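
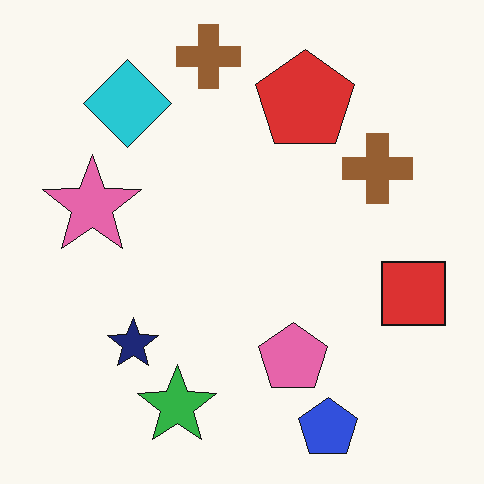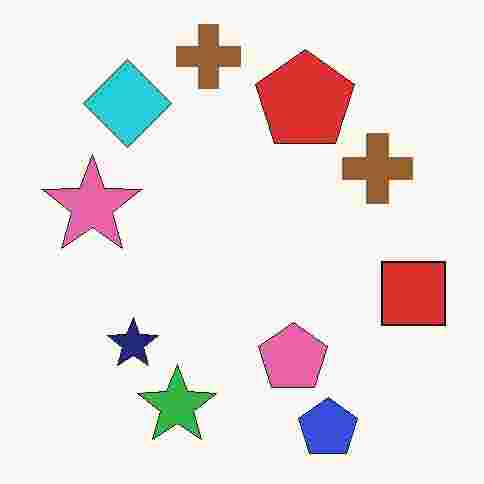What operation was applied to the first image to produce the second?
This is the original image degraded with heavy JPEG compression.

Blocky 8×8 compression artifacts appear around shape edges and the flat background shows ringing — characteristic JPEG degradation.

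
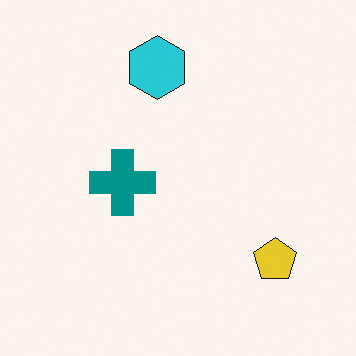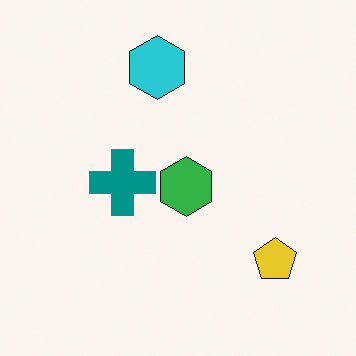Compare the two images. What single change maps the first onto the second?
Overlaid with an additional green hexagon.

A green hexagon appears in the second image that is absent from the first.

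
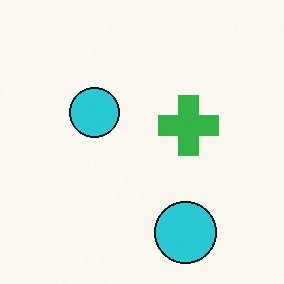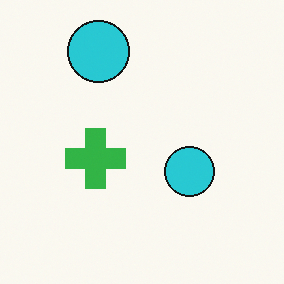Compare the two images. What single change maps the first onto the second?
This is the original image rotated 180°.

The green cross sits in the center of the first image and the center of the second — consistent with a whole-image 180° rotation.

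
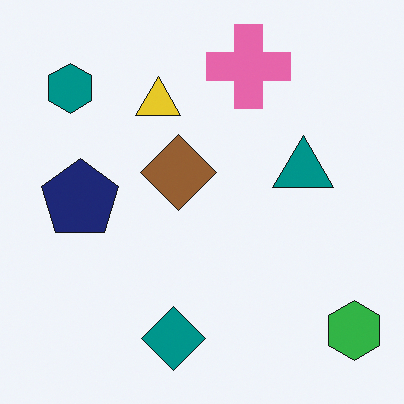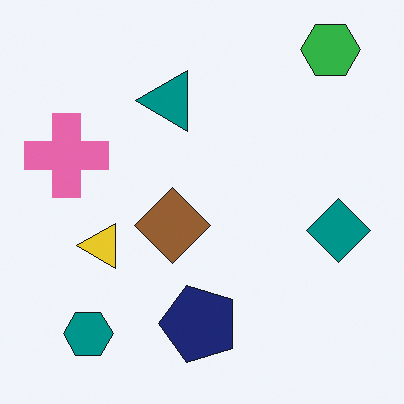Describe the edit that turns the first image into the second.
The second image is the first rotated 90° counter-clockwise.

The green hexagon sits in the bottom-right of the first image and the top-right of the second — consistent with a whole-image 90° counter-clockwise rotation.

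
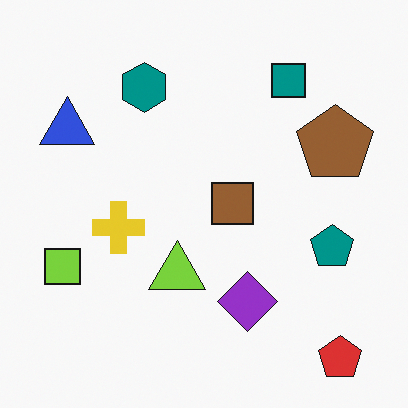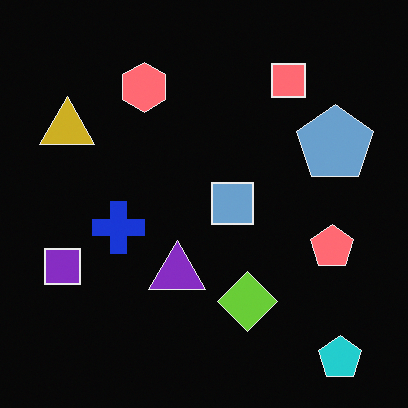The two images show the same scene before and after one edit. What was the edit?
The transformation is: color-inverted (negative).

The light background has become dark and every shape's color is its complement — a photographic negative.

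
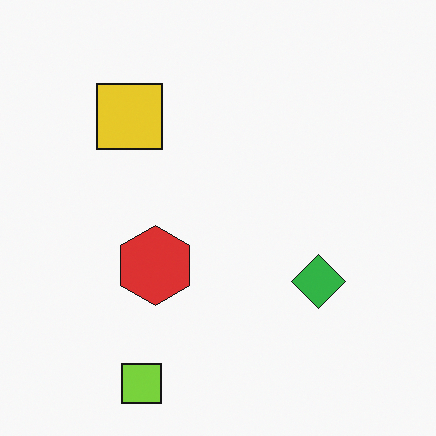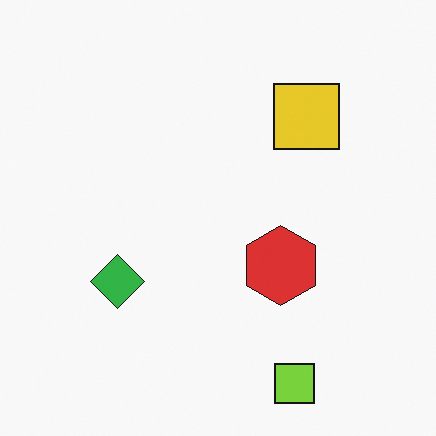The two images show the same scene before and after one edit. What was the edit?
The transformation is: flipped horizontally (left ↔ right).

The green diamond is in the right of the first image and the left of the second — shapes on opposite sides of the vertical midline have swapped in a mirror flip.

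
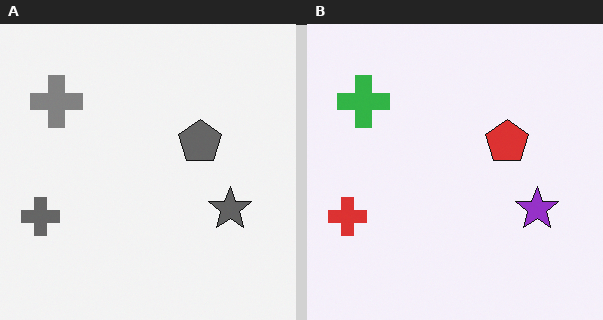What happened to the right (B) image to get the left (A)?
The left (A) image is the right (B) converted to grayscale.

All color is removed — every shape is now a shade of grey.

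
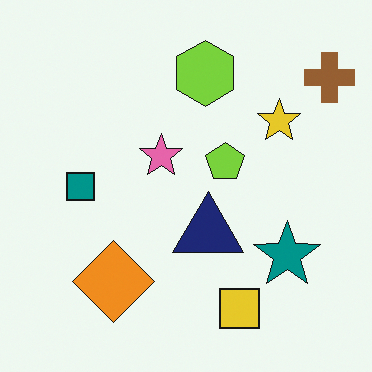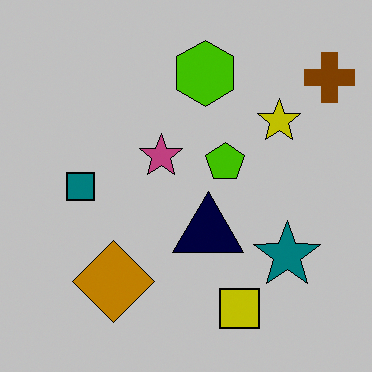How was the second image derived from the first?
The second image is the first aggressively posterized.

Each flat color has snapped to a coarser quantized level — most visibly, the near-white background has dropped to a flat grey.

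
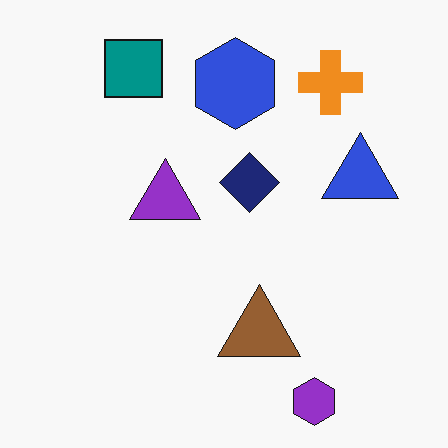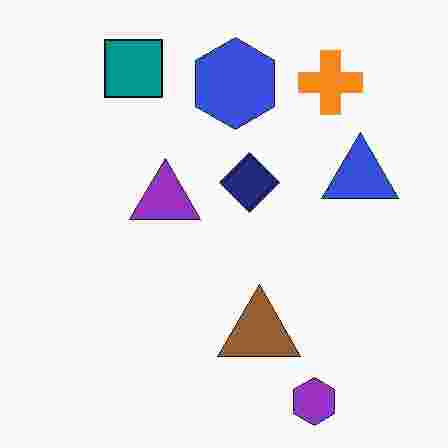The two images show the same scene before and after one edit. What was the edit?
This is the original image heavily JPEG-compressed with obvious blocking artifacts.

Blocky 8×8 compression artifacts appear around shape edges and the flat background shows ringing — characteristic JPEG degradation.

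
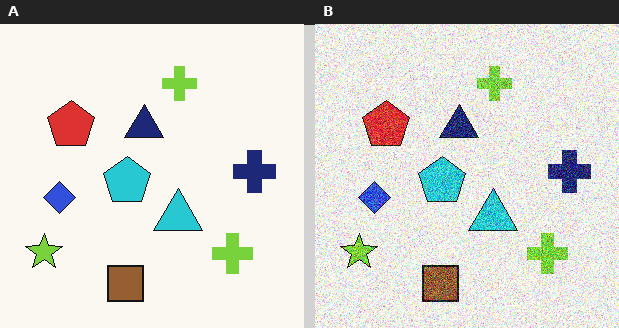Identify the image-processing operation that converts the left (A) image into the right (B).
The image was degraded with a thick layer of grain.

Random speckle covers the whole image, including the flat background.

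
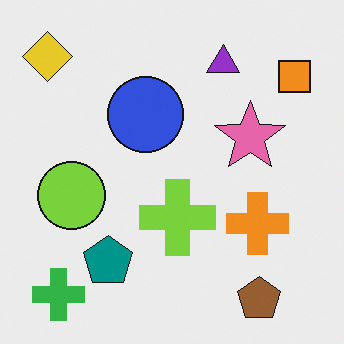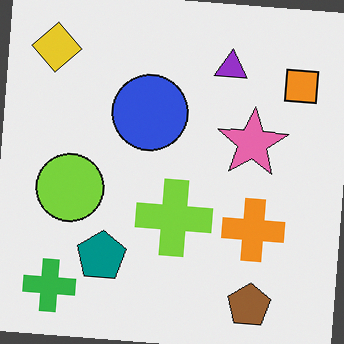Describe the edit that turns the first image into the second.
This is the original image rotated clockwise by a slight angle.

Every shape is tilted by the same angle and the image corners show triangular fill wedges — a whole-image rotation by a non-right angle.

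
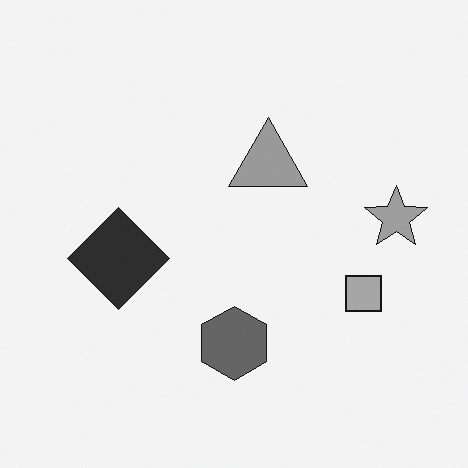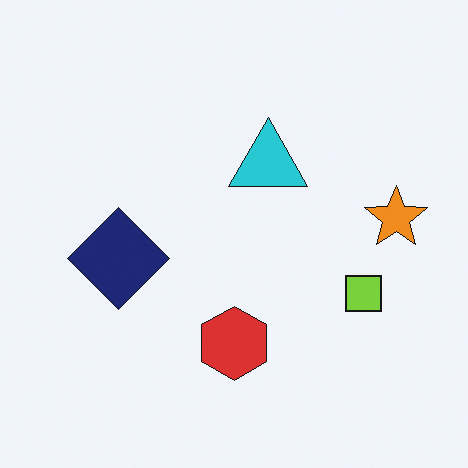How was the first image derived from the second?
The image was converted to grayscale.

All color is removed — every shape is now a shade of grey.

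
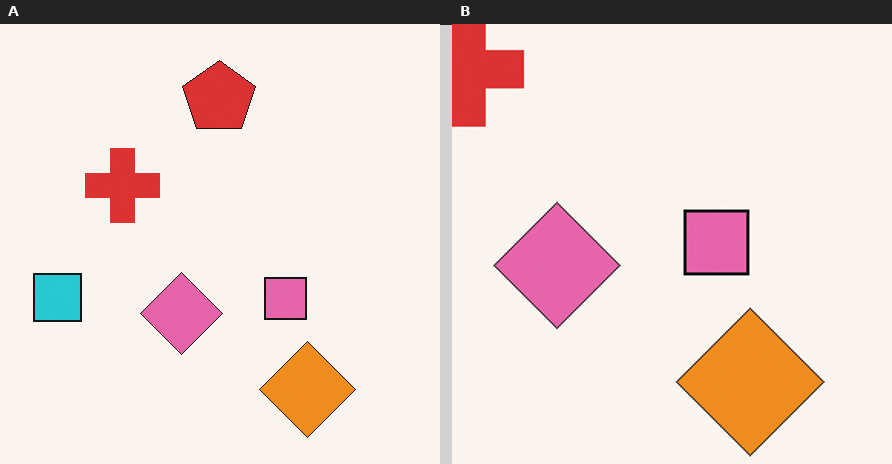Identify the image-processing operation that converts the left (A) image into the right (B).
It was cropped slightly and scaled back up.

The visible shapes are larger and the field of view is narrower; shapes near the original edges may be partly or wholly outside the frame — a crop-and-rescale.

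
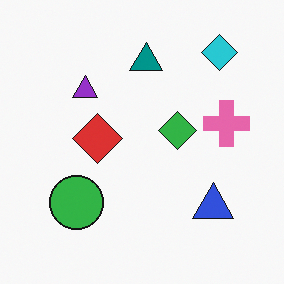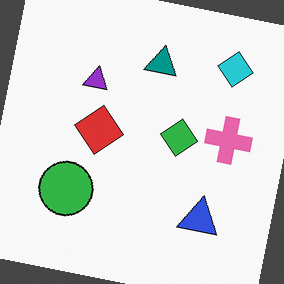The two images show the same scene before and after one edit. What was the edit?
The transformation is: rotated clockwise by a slight angle.

Every shape is tilted by the same angle and the image corners show triangular fill wedges — a whole-image rotation by a non-right angle.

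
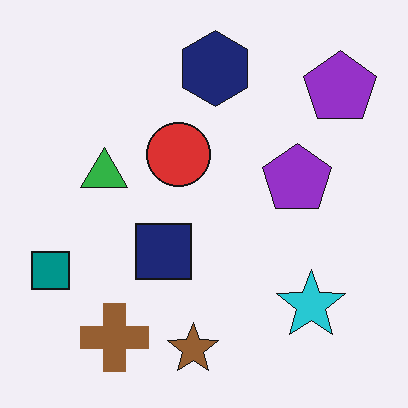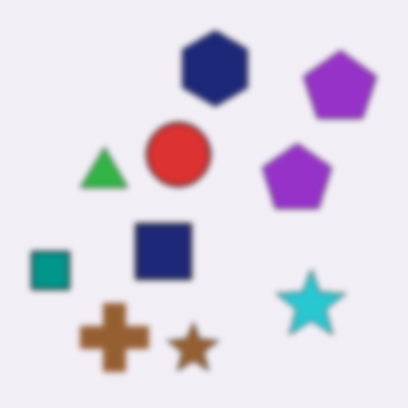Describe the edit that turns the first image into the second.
It was moderately blurred.

Shape edges and outlines are uniformly softened across the whole image.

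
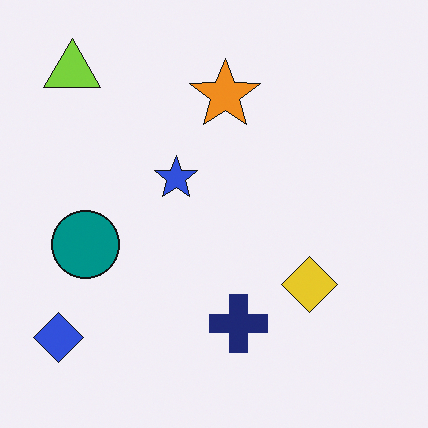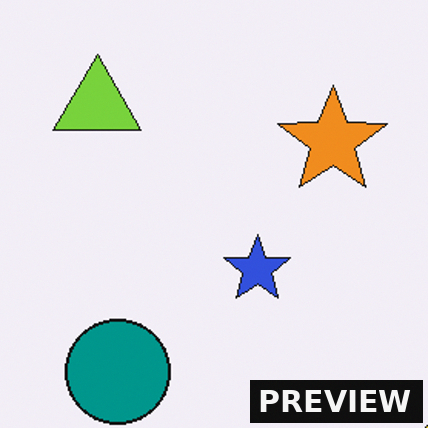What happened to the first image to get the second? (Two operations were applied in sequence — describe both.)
The transformation is: cropped to a modestly smaller region and rescaled, then watermarked with the text "PREVIEW" in the lower-right corner.

The visible shapes are larger and the field of view is narrower; shapes near the original edges may be partly or wholly outside the frame — a crop-and-rescale. A dark label reading "PREVIEW" appears in the lower-right corner.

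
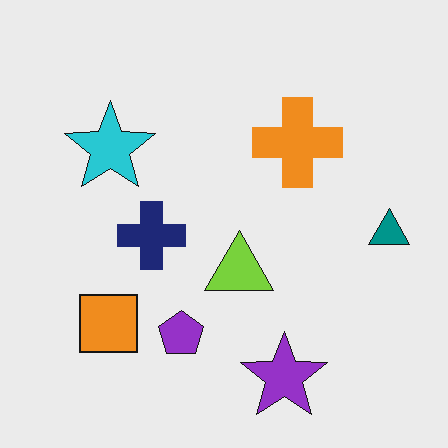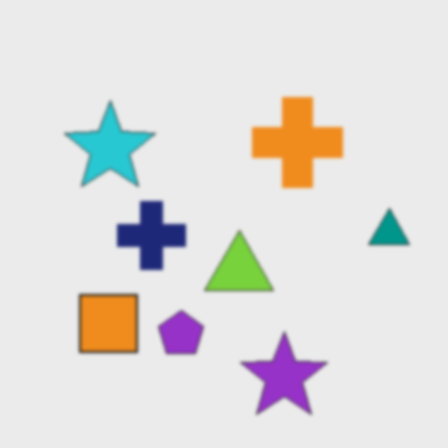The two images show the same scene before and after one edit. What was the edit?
Lightly blurred.

Shape edges and outlines are uniformly softened across the whole image.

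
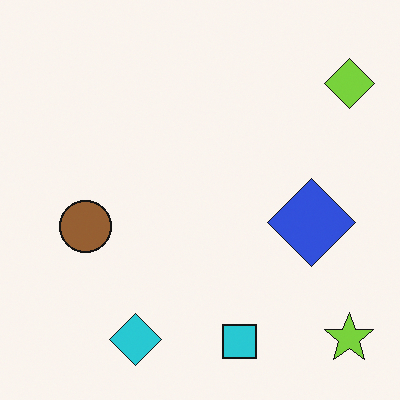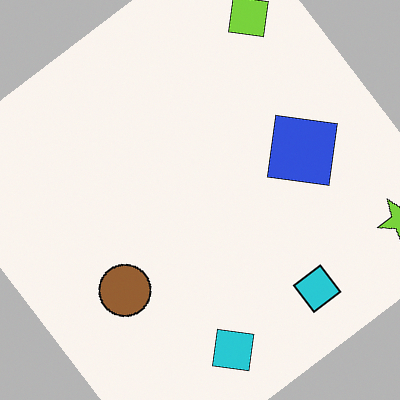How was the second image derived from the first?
The image was rotated counter-clockwise by a large amount — several tens of degrees.

Every shape is tilted by the same angle and the image corners show triangular fill wedges — a whole-image rotation by a non-right angle.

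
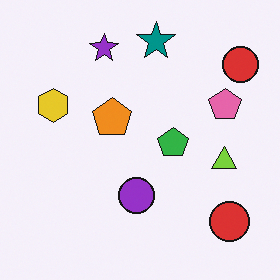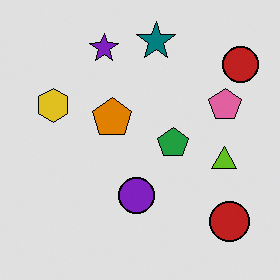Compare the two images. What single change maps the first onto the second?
The image was posterized to a reduced palette.

Each flat color has snapped to a coarser quantized level — most visibly, the near-white background has dropped to a flat grey.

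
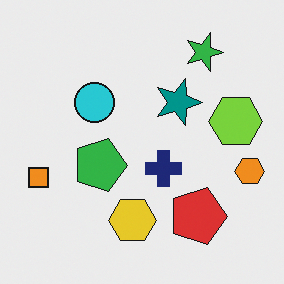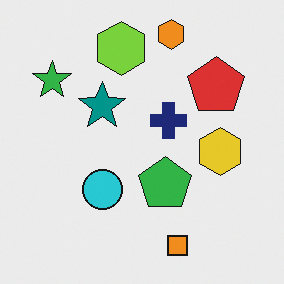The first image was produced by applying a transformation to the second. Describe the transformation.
This is the original image rotated 90° clockwise.

The orange hexagon sits in the top of the second image and the right of the first — consistent with a whole-image 90° clockwise rotation.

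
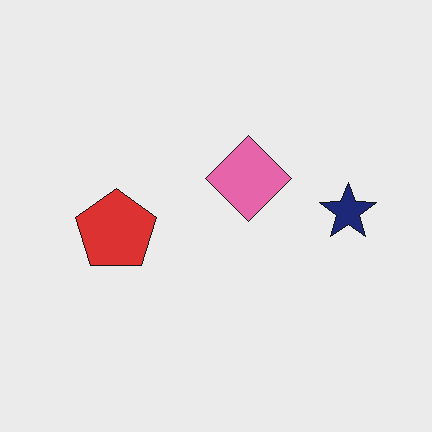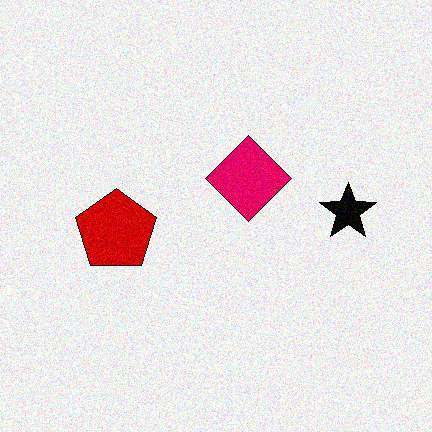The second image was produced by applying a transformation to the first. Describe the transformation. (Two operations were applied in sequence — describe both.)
The transformation is: boosted in contrast, then degraded with moderate additive noise.

Tones are pushed away from mid-grey across the whole image — a global contrast change. Random speckle covers the whole image, including the flat background.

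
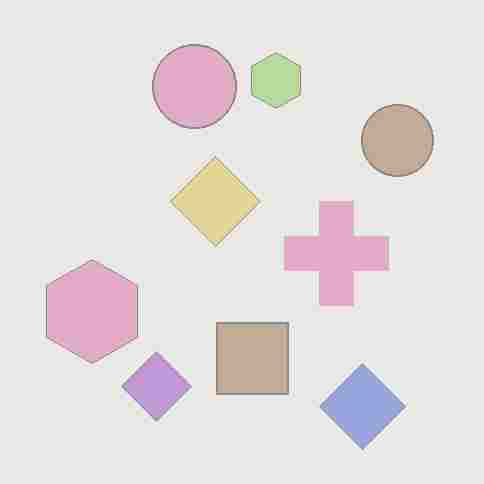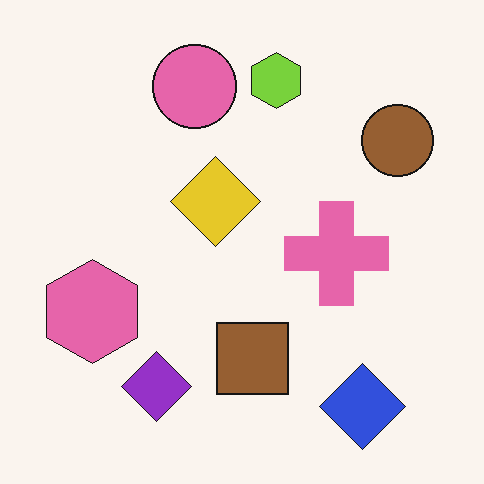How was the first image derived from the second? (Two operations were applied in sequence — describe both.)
It was washed out (contrast reduced), then degraded with heavy JPEG compression.

Tones are pushed toward mid-grey across the whole image — a global contrast change. Blocky 8×8 compression artifacts appear around shape edges and the flat background shows ringing — characteristic JPEG degradation.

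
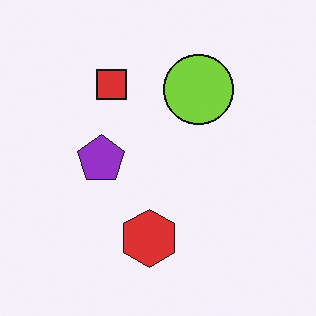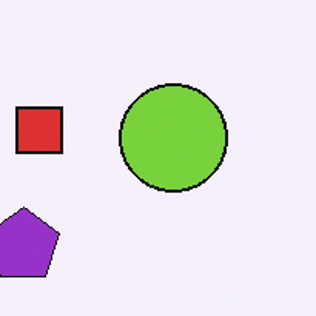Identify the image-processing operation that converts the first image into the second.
It was cropped slightly and scaled back up.

The visible shapes are larger and the field of view is narrower; shapes near the original edges may be partly or wholly outside the frame — a crop-and-rescale.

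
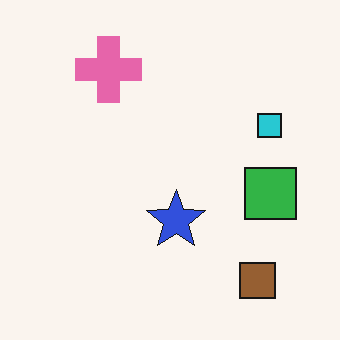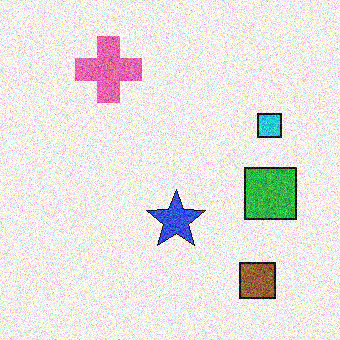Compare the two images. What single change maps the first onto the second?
Degraded with heavy additive noise.

Random speckle covers the whole image, including the flat background.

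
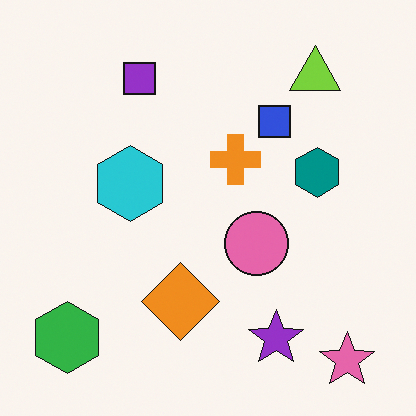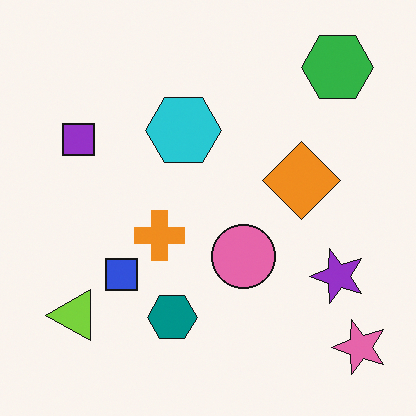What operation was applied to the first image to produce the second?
The image was transposed (reflected across the top-left ↔ bottom-right diagonal).

Shapes have swapped their row and column positions — what was in the top-right is now in the bottom-left — a diagonal reflection.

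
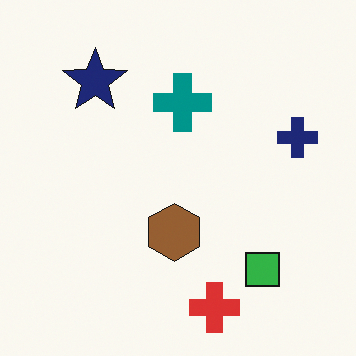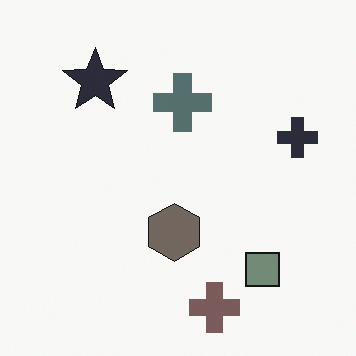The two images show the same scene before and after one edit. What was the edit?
It was made much more muted (saturation change).

All colors are more muted and greyish — a global saturation change.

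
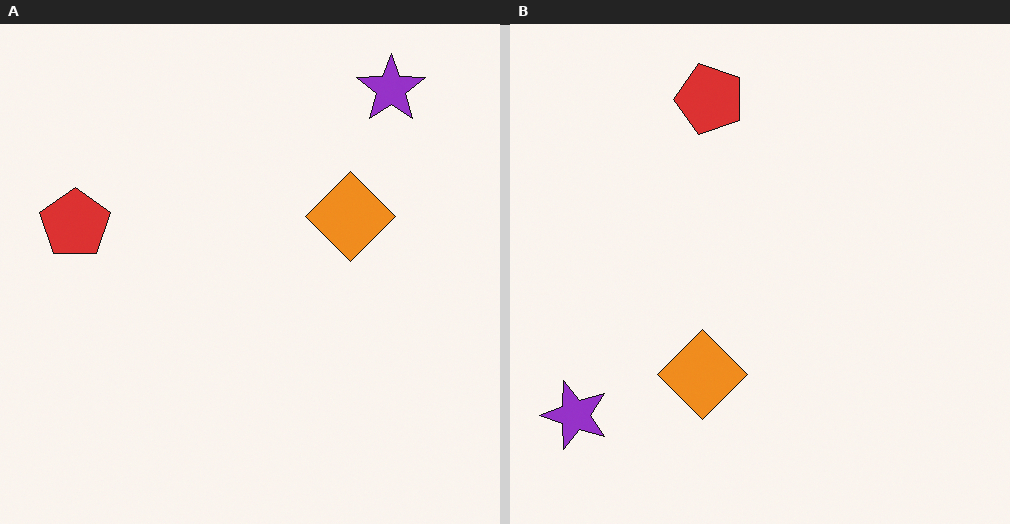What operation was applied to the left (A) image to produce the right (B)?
The image was transposed (reflected across the top-left ↔ bottom-right diagonal).

Shapes have swapped their row and column positions — what was in the top-right is now in the bottom-left — a diagonal reflection.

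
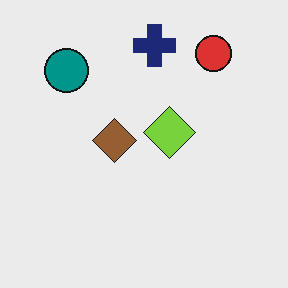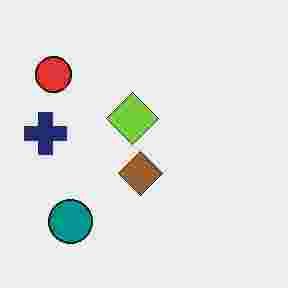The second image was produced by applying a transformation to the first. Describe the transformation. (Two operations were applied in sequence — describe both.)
The second image is the first rotated 90° counter-clockwise, then degraded with heavy JPEG compression.

The red circle sits in the top-right of the first image and the top-left of the second — consistent with a whole-image 90° counter-clockwise rotation. Blocky 8×8 compression artifacts appear around shape edges and the flat background shows ringing — characteristic JPEG degradation.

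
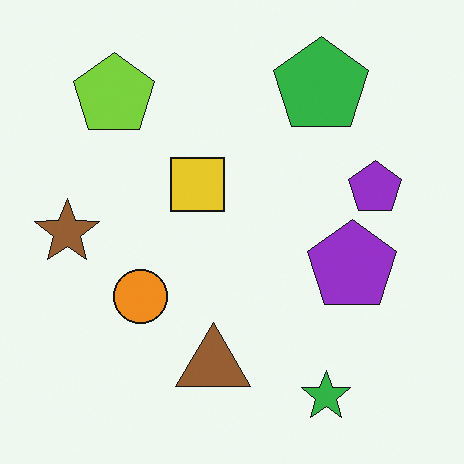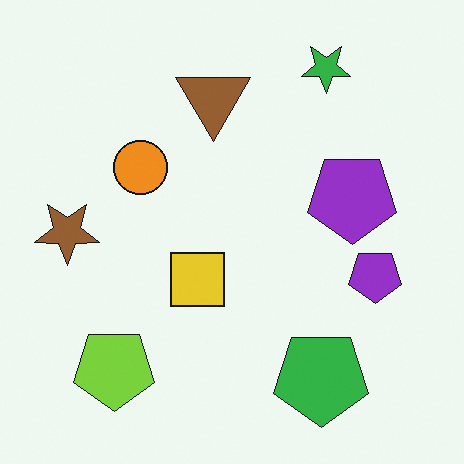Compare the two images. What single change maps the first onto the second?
The transformation is: flipped vertically (top ↔ bottom).

The green star is in the bottom-right of the first image and the top-right of the second — shapes on opposite sides of the horizontal midline have swapped in a mirror flip.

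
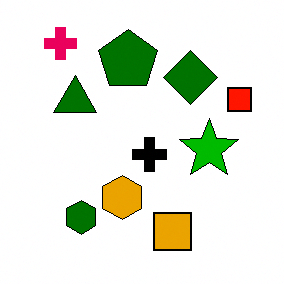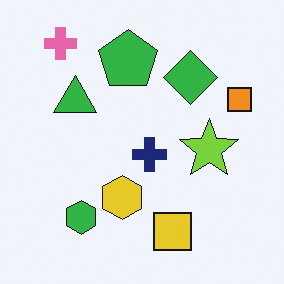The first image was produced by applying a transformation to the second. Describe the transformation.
Boosted in contrast.

Tones are pushed away from mid-grey across the whole image — a global contrast change.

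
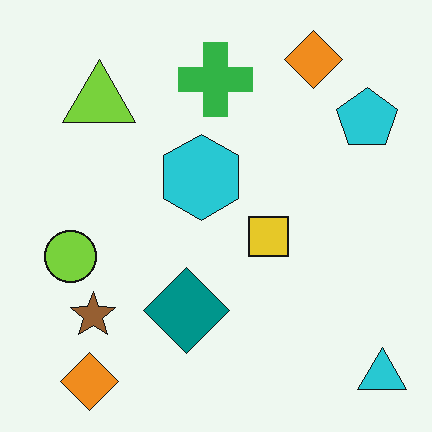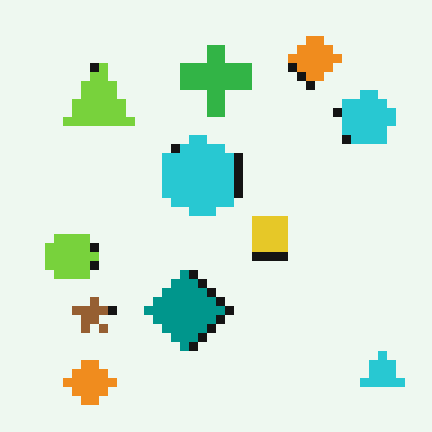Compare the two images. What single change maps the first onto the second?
Heavily pixelated into large blocks.

Shapes are reduced to large square blocks; fine edges and outlines are lost — a downscale-then-upscale (mosaic) effect.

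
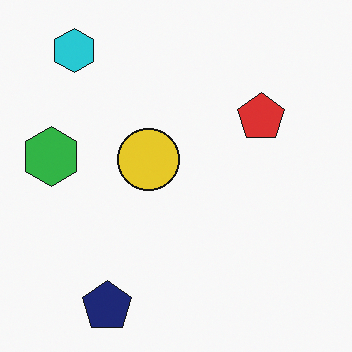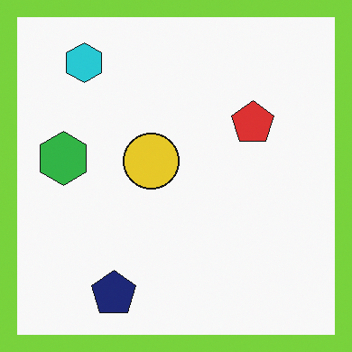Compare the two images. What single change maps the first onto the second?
The image was framed with a lime border.

A solid lime frame runs around the edge of the second image, with the content slightly shrunk inside it.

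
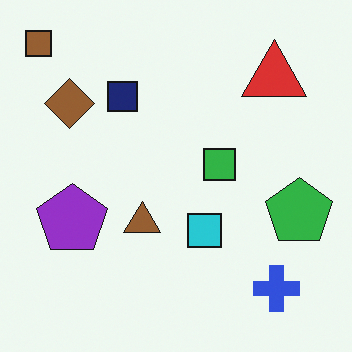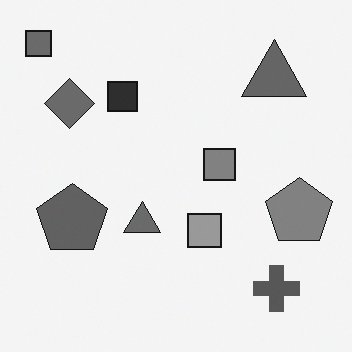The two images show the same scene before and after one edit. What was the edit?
Converted to grayscale.

All color is removed — every shape is now a shade of grey.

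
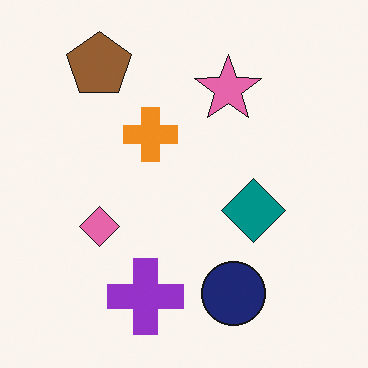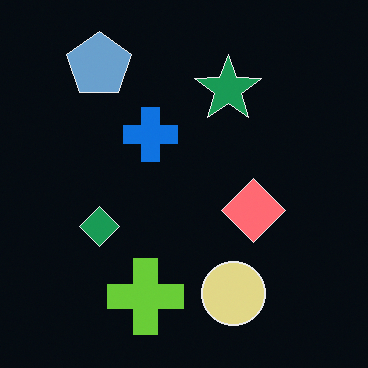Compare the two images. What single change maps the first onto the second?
This is the original image color-inverted (negative).

The light background has become dark and every shape's color is its complement — a photographic negative.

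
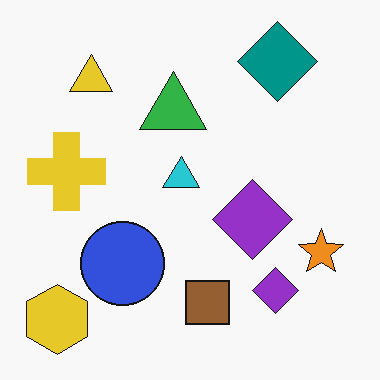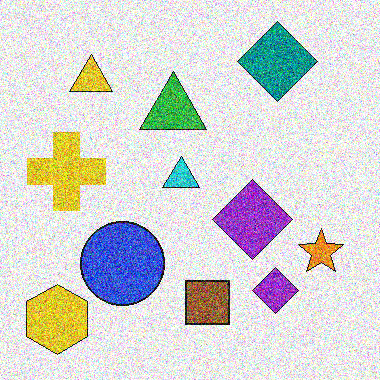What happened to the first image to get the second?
It was degraded with a thick layer of grain.

Random speckle covers the whole image, including the flat background.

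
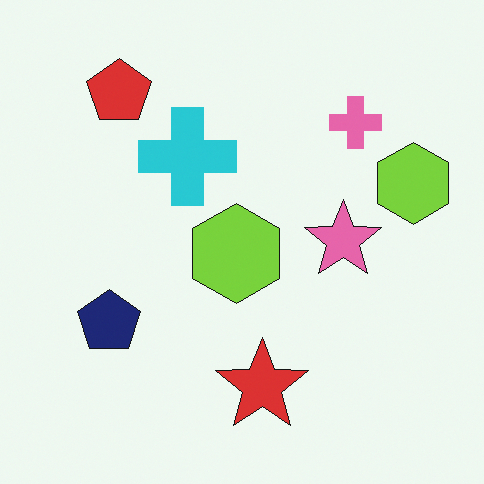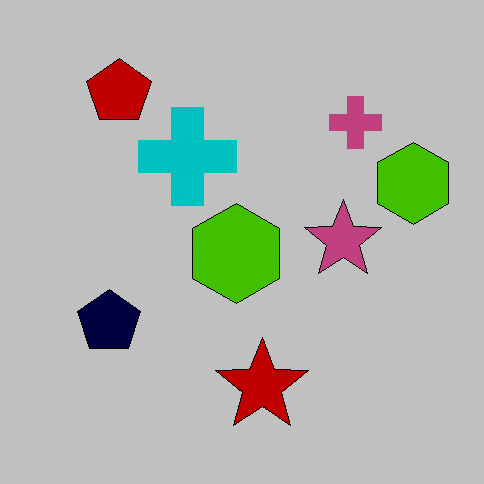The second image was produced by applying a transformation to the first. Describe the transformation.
This is the original image aggressively posterized.

Each flat color has snapped to a coarser quantized level — most visibly, the near-white background has dropped to a flat grey.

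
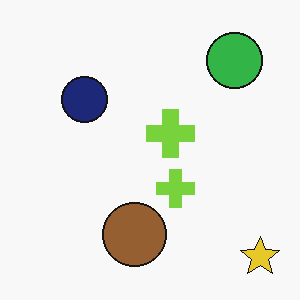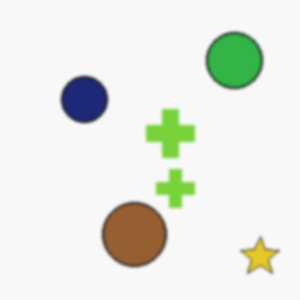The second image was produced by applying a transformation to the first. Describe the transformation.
The second image is the first given a subtle gaussian blur.

Shape edges and outlines are uniformly softened across the whole image.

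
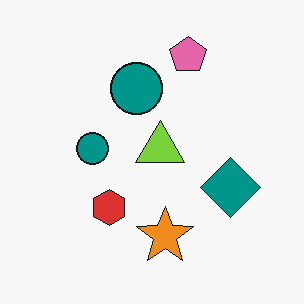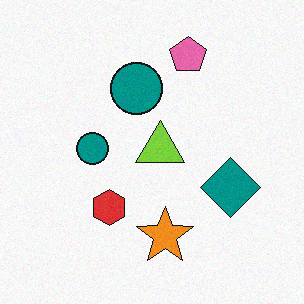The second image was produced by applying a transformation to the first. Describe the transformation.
The image was degraded with a light layer of grain.

Random speckle covers the whole image, including the flat background.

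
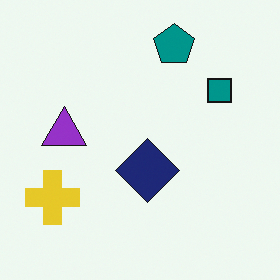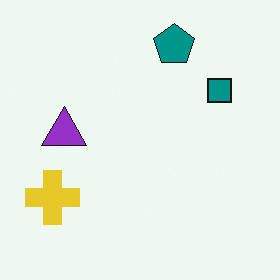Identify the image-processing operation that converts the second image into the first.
The transformation is: overlaid with an additional navy diamond.

A navy diamond appears in the first image that is absent from the second.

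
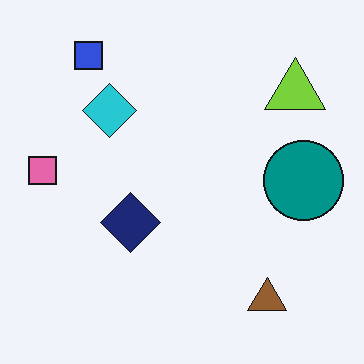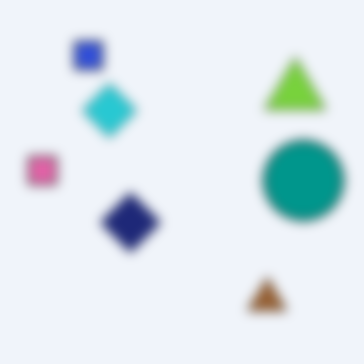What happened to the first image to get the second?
This is the original image heavily blurred.

Shape edges and outlines are uniformly softened across the whole image.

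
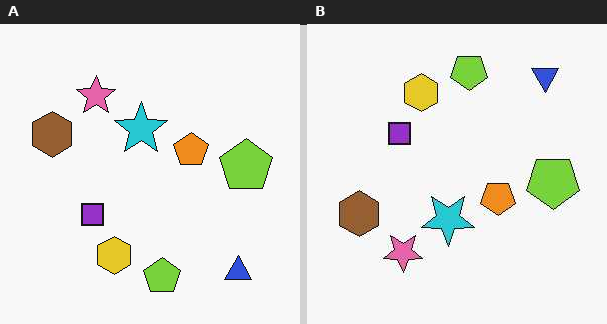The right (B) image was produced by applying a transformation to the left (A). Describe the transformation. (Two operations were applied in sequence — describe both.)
The right (B) image is the left (A) flipped vertically (top ↔ bottom), then JPEG-compressed with visible artifacts.

The blue triangle is in the bottom-right of the left (A) image and the top-right of the right (B) — shapes on opposite sides of the horizontal midline have swapped in a mirror flip. Blocky 8×8 compression artifacts appear around shape edges and the flat background shows ringing — characteristic JPEG degradation.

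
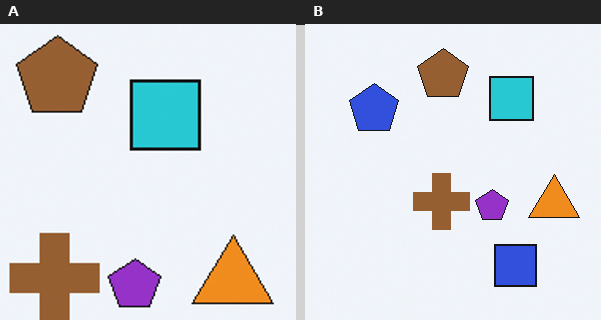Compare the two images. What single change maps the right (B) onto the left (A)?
This is the original image cropped slightly and scaled back up.

The visible shapes are larger and the field of view is narrower; shapes near the original edges may be partly or wholly outside the frame — a crop-and-rescale.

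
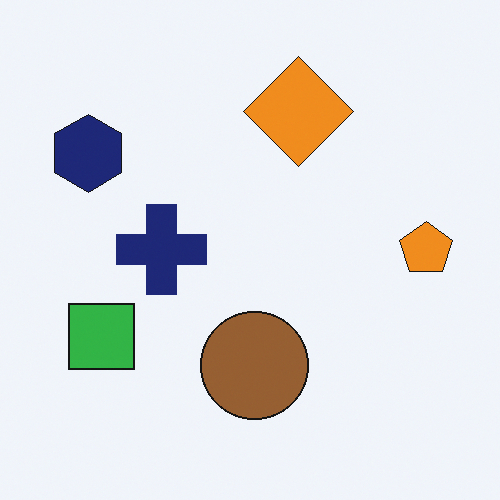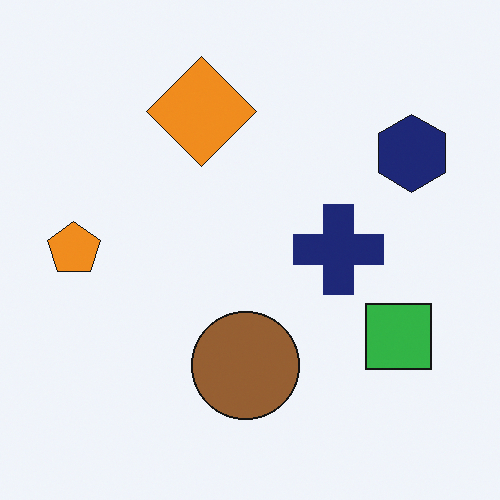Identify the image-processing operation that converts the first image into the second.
This is the original image flipped horizontally (left ↔ right).

The orange pentagon is in the right of the first image and the left of the second — shapes on opposite sides of the vertical midline have swapped in a mirror flip.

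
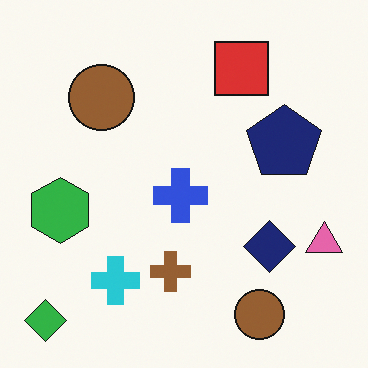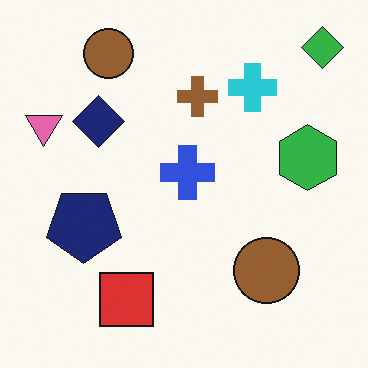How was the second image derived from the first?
Rotated 180°.

The green diamond sits in the bottom-left of the first image and the top-right of the second — consistent with a whole-image 180° rotation.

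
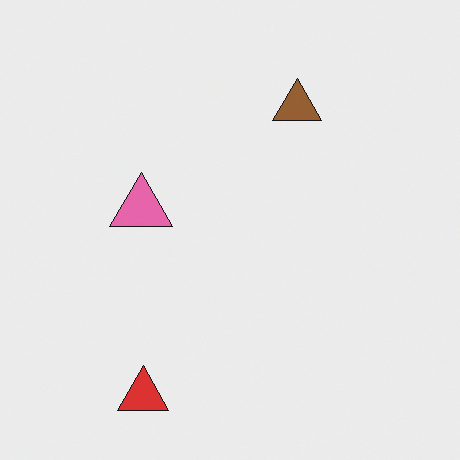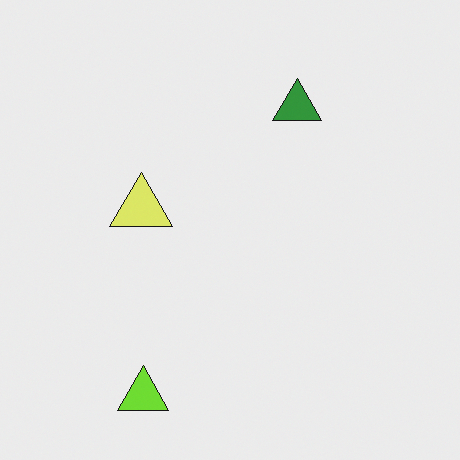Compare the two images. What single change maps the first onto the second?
This is the original image hue-shifted by a moderate amount.

Every shape's color has rotated by the same amount around the hue wheel — a uniform hue shift.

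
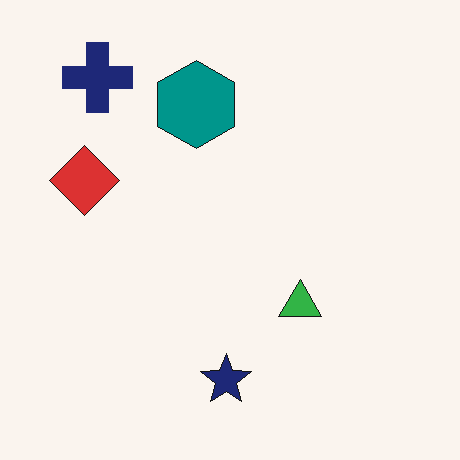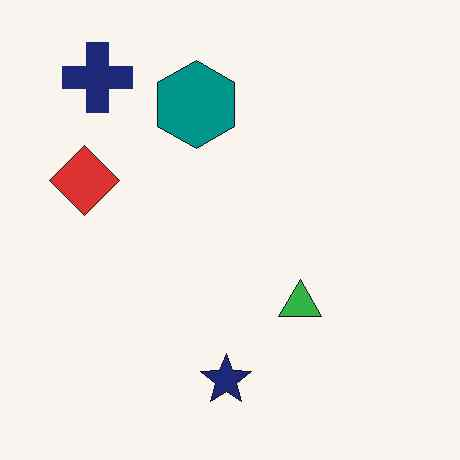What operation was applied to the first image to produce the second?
It was given moderate JPEG compression.

Blocky 8×8 compression artifacts appear around shape edges and the flat background shows ringing — characteristic JPEG degradation.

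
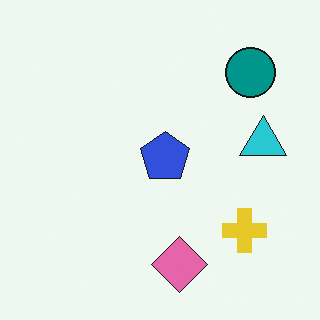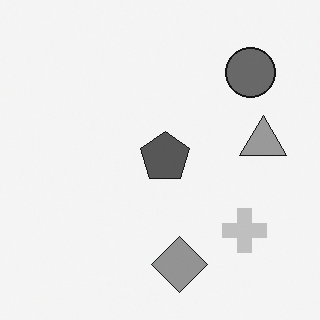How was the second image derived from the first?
Converted to grayscale.

All color is removed — every shape is now a shade of grey.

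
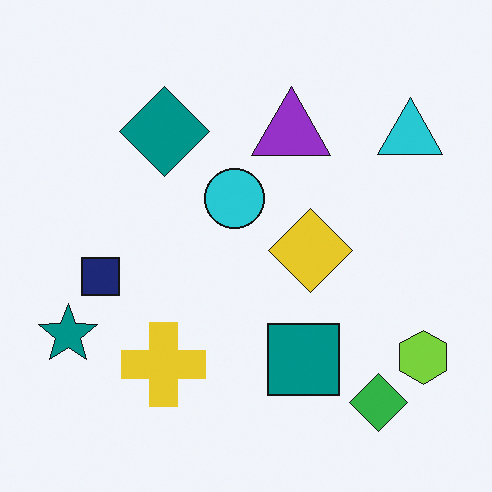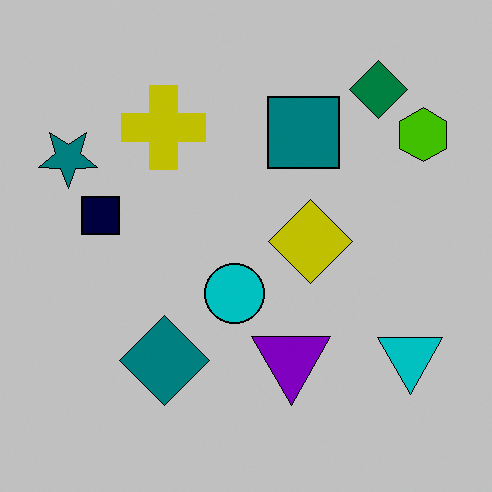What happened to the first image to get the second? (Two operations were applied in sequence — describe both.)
The transformation is: aggressively posterized, then flipped vertically (top ↔ bottom).

Each flat color has snapped to a coarser quantized level — most visibly, the near-white background has dropped to a flat grey. The green diamond is in the bottom-right of the first image and the top-right of the second — shapes on opposite sides of the horizontal midline have swapped in a mirror flip.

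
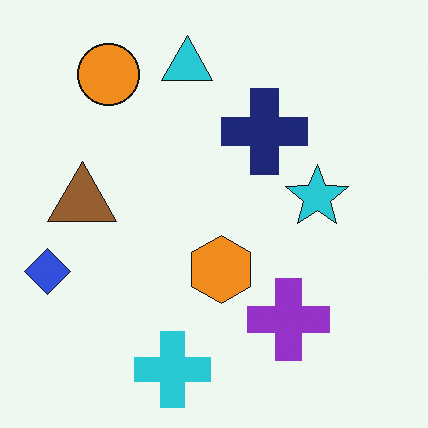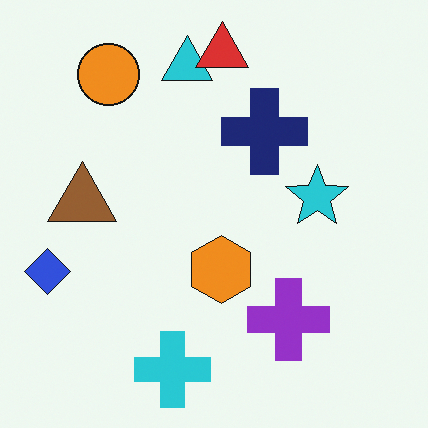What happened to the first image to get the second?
The transformation is: overlaid with an additional red triangle.

A red triangle appears in the second image that is absent from the first.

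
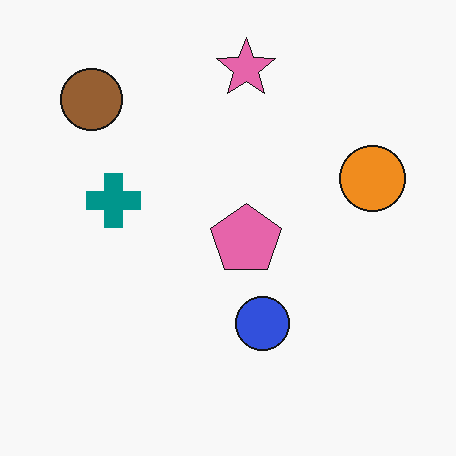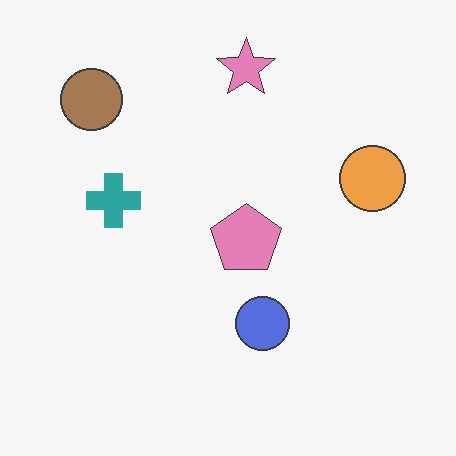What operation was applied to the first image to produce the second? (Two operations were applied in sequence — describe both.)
It was given slightly reduced contrast, then JPEG-compressed with visible artifacts.

Tones are pushed toward mid-grey across the whole image — a global contrast change. Blocky 8×8 compression artifacts appear around shape edges and the flat background shows ringing — characteristic JPEG degradation.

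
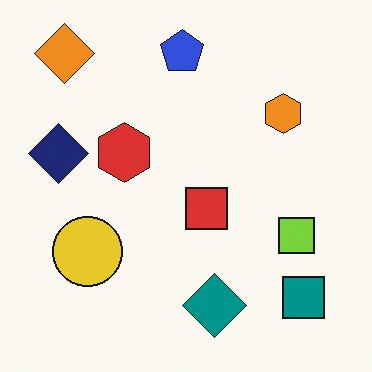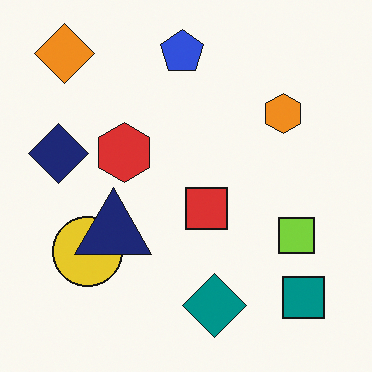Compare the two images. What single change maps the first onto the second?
This is the original image overlaid with an additional navy triangle.

A navy triangle appears in the second image that is absent from the first.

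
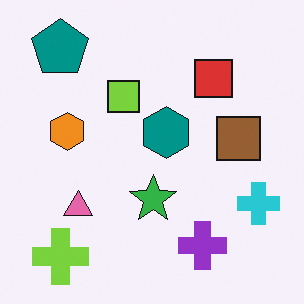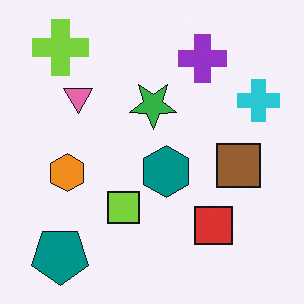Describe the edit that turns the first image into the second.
This is the original image flipped vertically (top ↔ bottom).

The teal pentagon is in the top-left of the first image and the bottom-left of the second — shapes on opposite sides of the horizontal midline have swapped in a mirror flip.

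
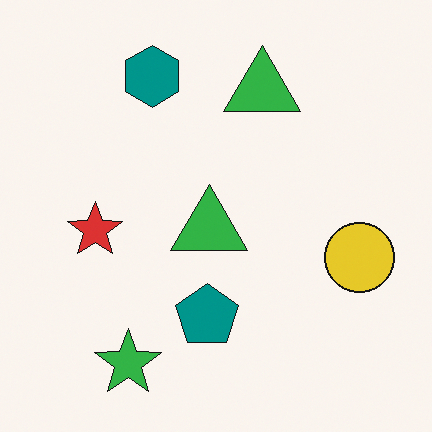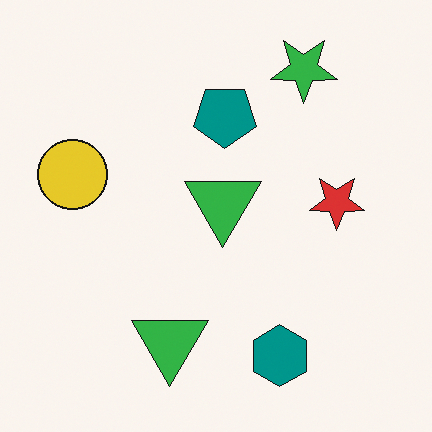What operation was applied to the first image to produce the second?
It was rotated 180°.

The green star sits in the bottom-left of the first image and the top-right of the second — consistent with a whole-image 180° rotation.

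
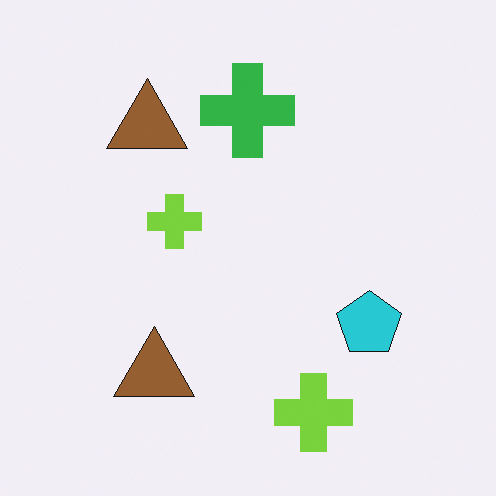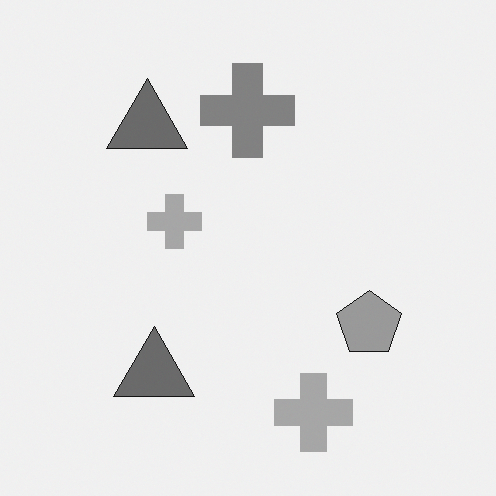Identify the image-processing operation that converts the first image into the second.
Converted to grayscale.

All color is removed — every shape is now a shade of grey.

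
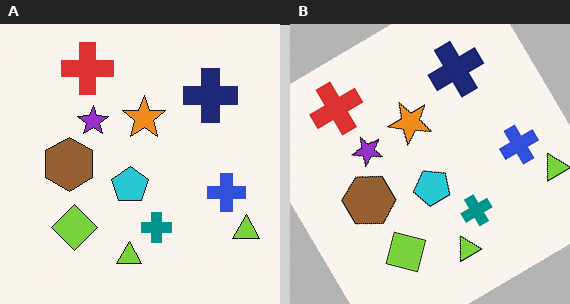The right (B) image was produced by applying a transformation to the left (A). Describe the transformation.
This is the original image rotated counter-clockwise by a large amount — several tens of degrees.

Every shape is tilted by the same angle and the image corners show triangular fill wedges — a whole-image rotation by a non-right angle.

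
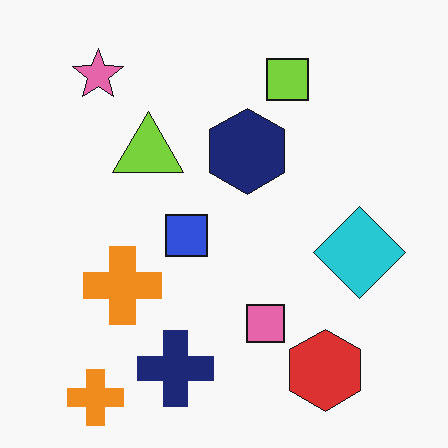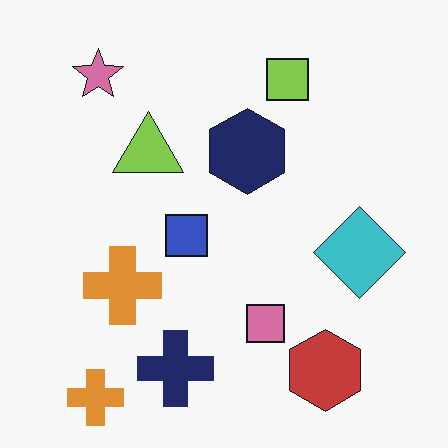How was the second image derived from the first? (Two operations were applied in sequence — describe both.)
It was slightly desaturated, then given moderate JPEG compression.

All colors are more muted and greyish — a global saturation change. Blocky 8×8 compression artifacts appear around shape edges and the flat background shows ringing — characteristic JPEG degradation.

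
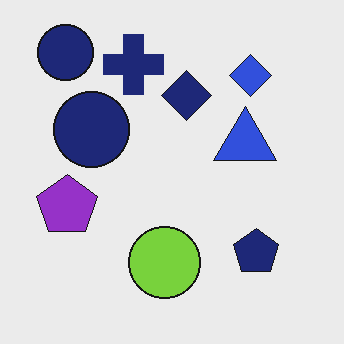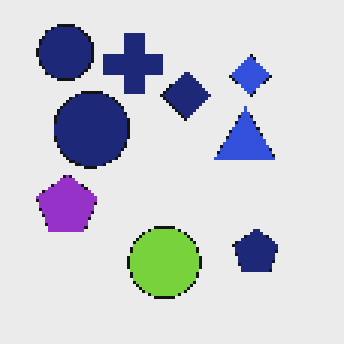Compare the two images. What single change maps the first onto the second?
Mildly pixelated.

Shapes are reduced to large square blocks; fine edges and outlines are lost — a downscale-then-upscale (mosaic) effect.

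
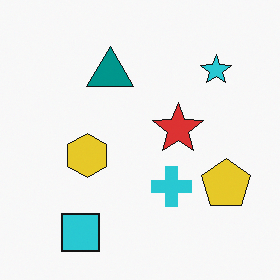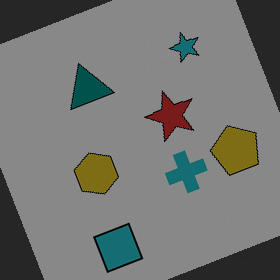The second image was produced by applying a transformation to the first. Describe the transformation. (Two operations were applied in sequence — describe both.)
Rotated counter-clockwise by a clearly visible amount, then darkened a lot.

Every shape is tilted by the same angle and the image corners show triangular fill wedges — a whole-image rotation by a non-right angle. Every pixel — background and shapes alike — is uniformly darkened.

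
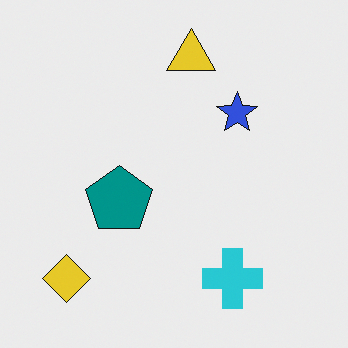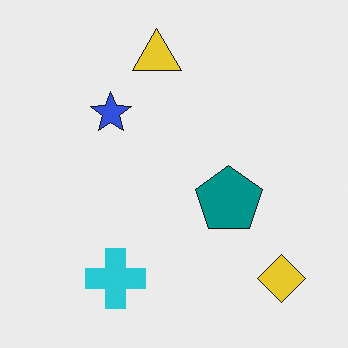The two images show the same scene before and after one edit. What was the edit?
The image was flipped horizontally (left ↔ right).

The yellow diamond is in the bottom-left of the first image and the bottom-right of the second — shapes on opposite sides of the vertical midline have swapped in a mirror flip.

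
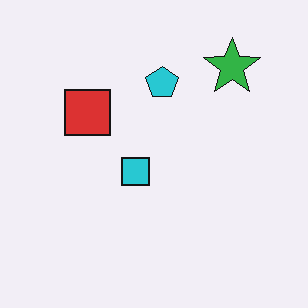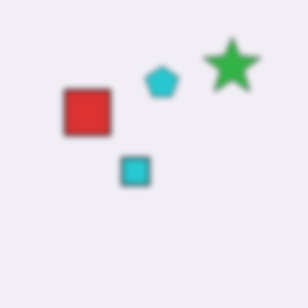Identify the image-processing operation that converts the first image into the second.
This is the original image moderately blurred.

Shape edges and outlines are uniformly softened across the whole image.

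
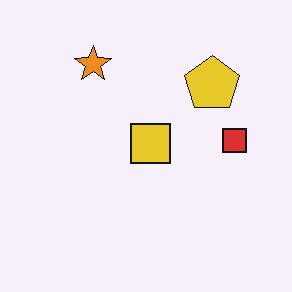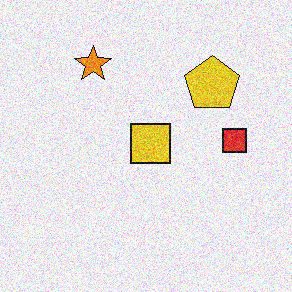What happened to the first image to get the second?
This is the original image degraded with moderate additive noise.

Random speckle covers the whole image, including the flat background.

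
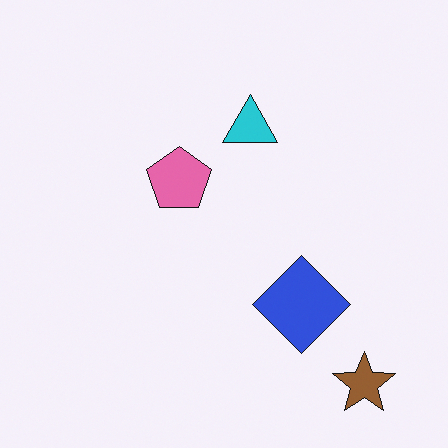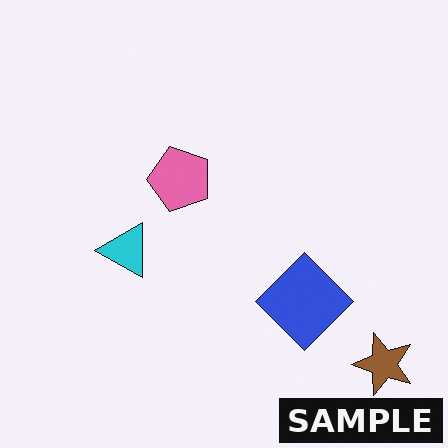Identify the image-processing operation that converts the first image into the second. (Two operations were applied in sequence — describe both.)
The image was transposed (reflected across the top-left ↔ bottom-right diagonal), then watermarked with the text "SAMPLE" in the lower-right corner.

Shapes have swapped their row and column positions — what was in the top-right is now in the bottom-left — a diagonal reflection. A dark label reading "SAMPLE" appears in the lower-right corner.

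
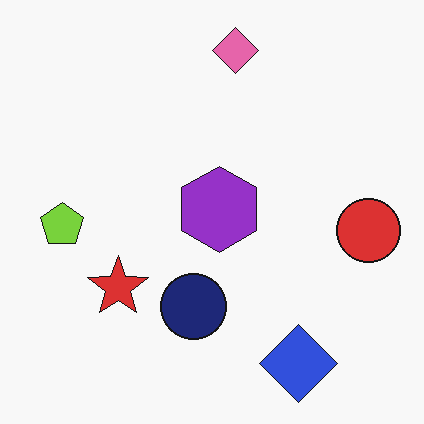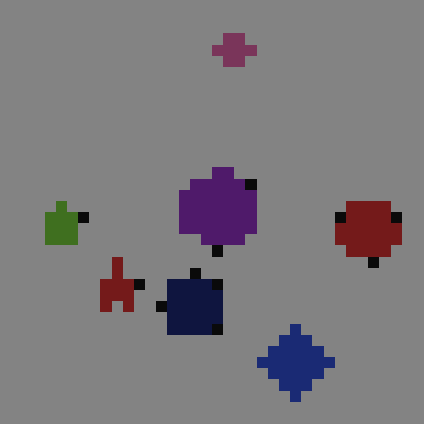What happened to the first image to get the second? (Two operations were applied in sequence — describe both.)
The image was noticeably darkened, then coarsely pixelated.

Every pixel — background and shapes alike — is uniformly darkened. Shapes are reduced to large square blocks; fine edges and outlines are lost — a downscale-then-upscale (mosaic) effect.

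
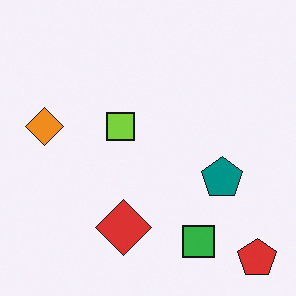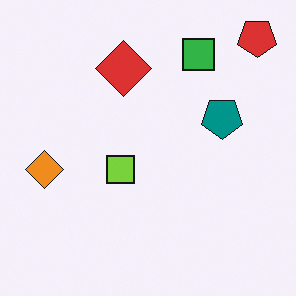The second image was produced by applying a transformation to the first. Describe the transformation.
The transformation is: flipped vertically (top ↔ bottom).

The red pentagon is in the bottom-right of the first image and the top-right of the second — shapes on opposite sides of the horizontal midline have swapped in a mirror flip.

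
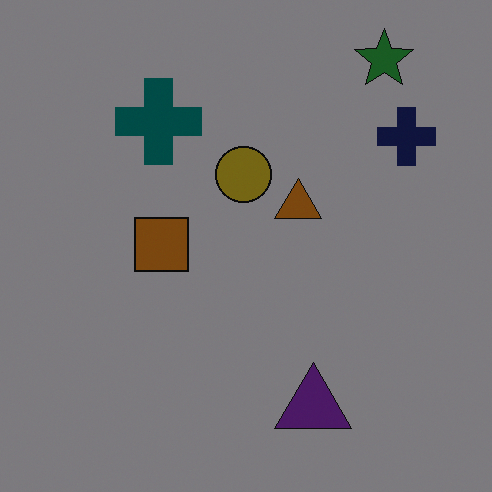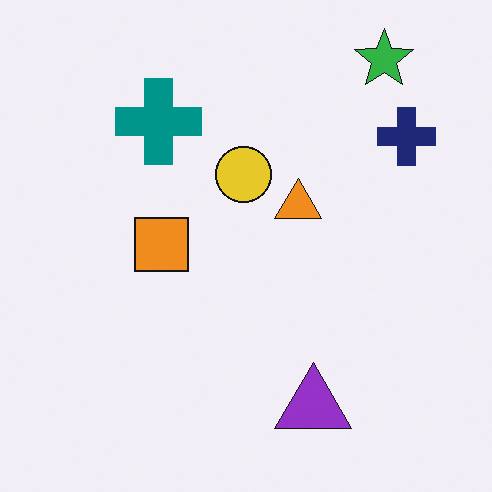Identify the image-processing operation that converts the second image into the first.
The transformation is: noticeably darkened.

Every pixel — background and shapes alike — is uniformly darkened.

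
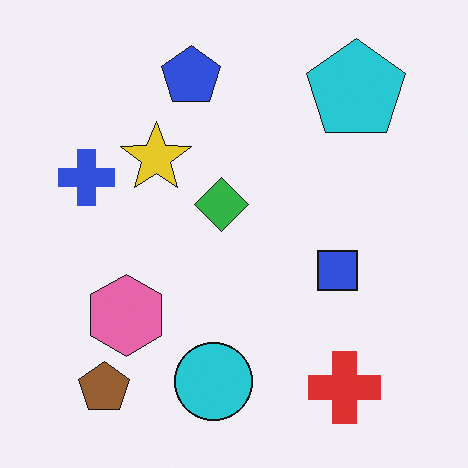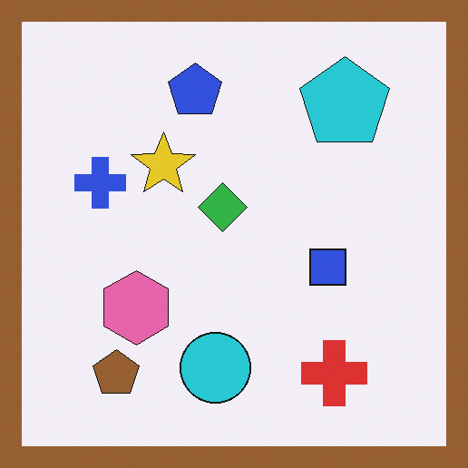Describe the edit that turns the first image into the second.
The second image is the first framed with a brown border.

A solid brown frame runs around the edge of the second image, with the content slightly shrunk inside it.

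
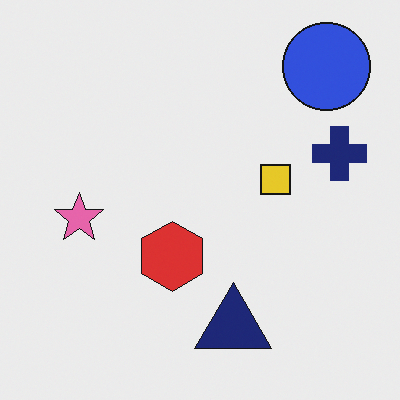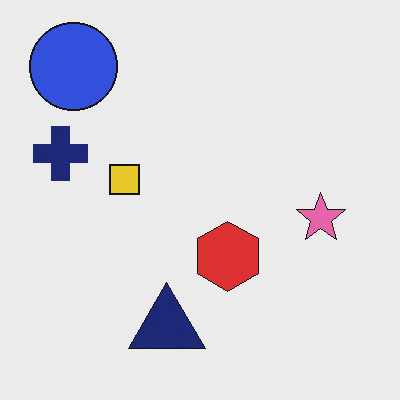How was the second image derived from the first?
This is the original image flipped horizontally (left ↔ right).

The navy cross is in the right of the first image and the left of the second — shapes on opposite sides of the vertical midline have swapped in a mirror flip.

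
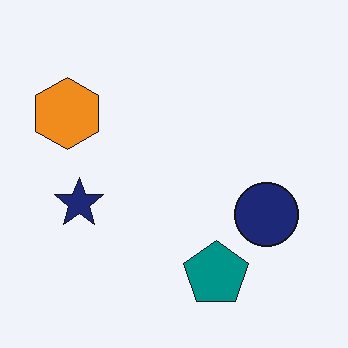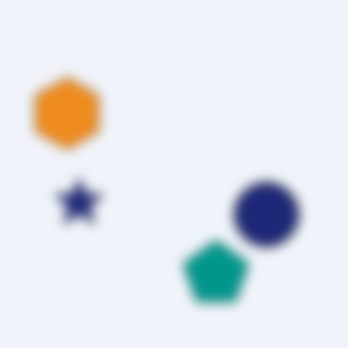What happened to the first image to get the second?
The transformation is: strongly gaussian-blurred.

Shape edges and outlines are uniformly softened across the whole image.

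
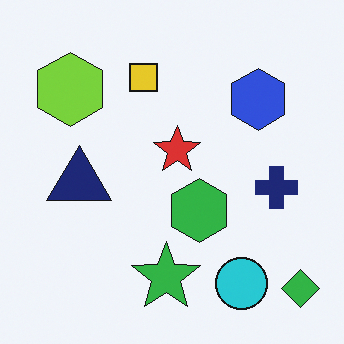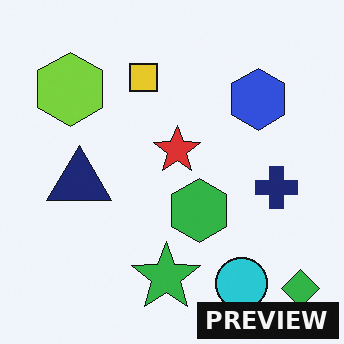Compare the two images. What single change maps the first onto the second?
This is the original image watermarked with the text "PREVIEW" in the lower-right corner.

A dark label reading "PREVIEW" appears in the lower-right corner.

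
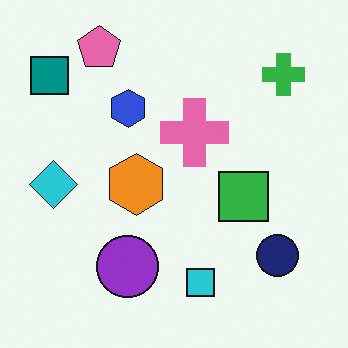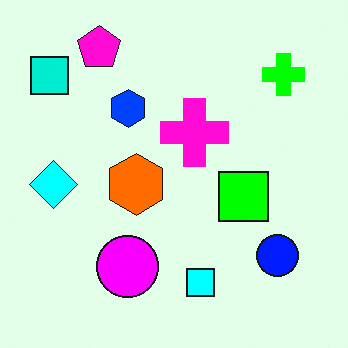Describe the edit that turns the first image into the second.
Heavily oversaturated.

All colors are more vivid — a global saturation change.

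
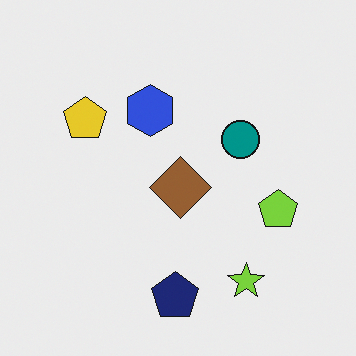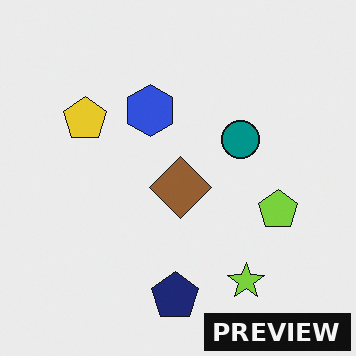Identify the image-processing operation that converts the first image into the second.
The transformation is: watermarked with the text "PREVIEW" in the lower-right corner.

A dark label reading "PREVIEW" appears in the lower-right corner.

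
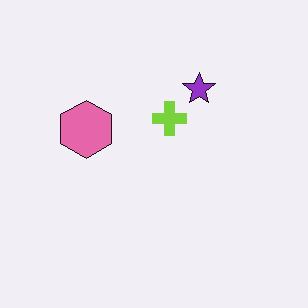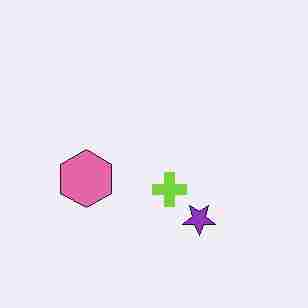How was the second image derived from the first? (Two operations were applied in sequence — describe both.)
The image was flipped vertically (top ↔ bottom), then heavily JPEG-compressed with obvious blocking artifacts.

The purple star is in the top of the first image and the bottom of the second — shapes on opposite sides of the horizontal midline have swapped in a mirror flip. Blocky 8×8 compression artifacts appear around shape edges and the flat background shows ringing — characteristic JPEG degradation.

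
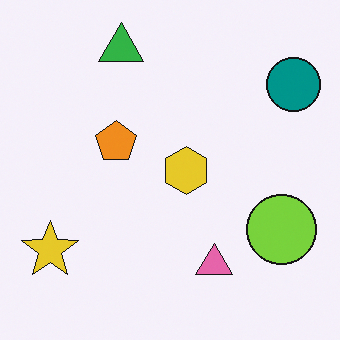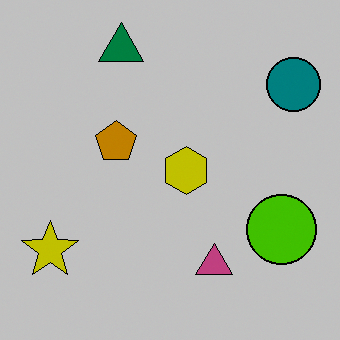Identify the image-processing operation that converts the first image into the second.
The transformation is: heavily posterized to just a handful of flat colors.

Each flat color has snapped to a coarser quantized level — most visibly, the near-white background has dropped to a flat grey.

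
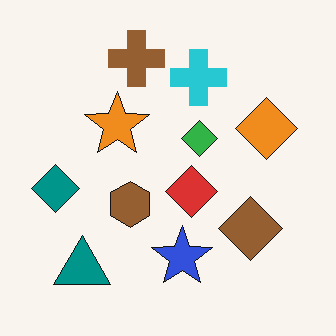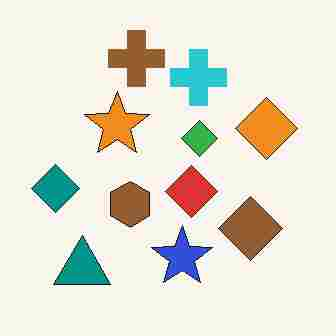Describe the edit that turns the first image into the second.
The transformation is: heavily JPEG-compressed with obvious blocking artifacts.

Blocky 8×8 compression artifacts appear around shape edges and the flat background shows ringing — characteristic JPEG degradation.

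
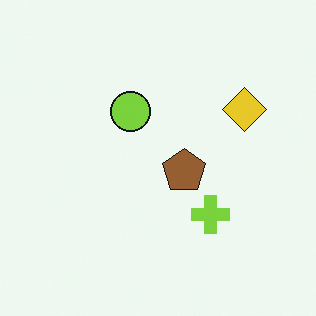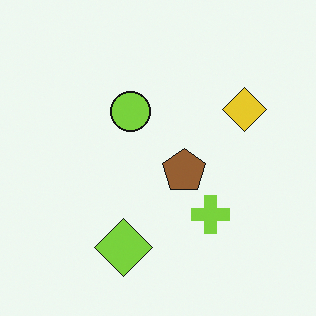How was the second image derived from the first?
The transformation is: overlaid with an additional lime diamond.

A lime diamond appears in the second image that is absent from the first.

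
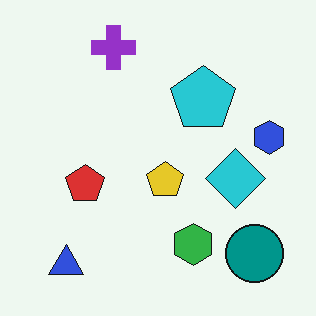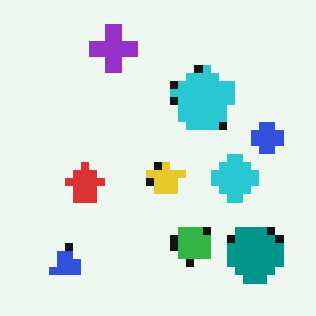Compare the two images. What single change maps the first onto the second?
This is the original image moderately pixelated.

Shapes are reduced to large square blocks; fine edges and outlines are lost — a downscale-then-upscale (mosaic) effect.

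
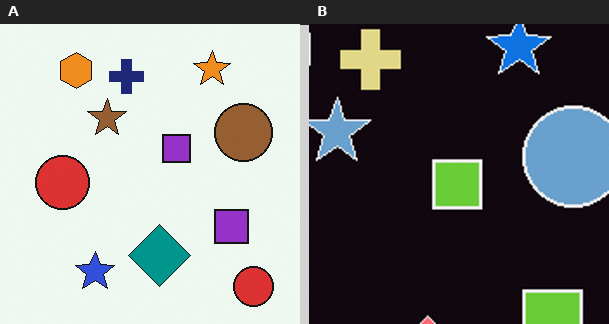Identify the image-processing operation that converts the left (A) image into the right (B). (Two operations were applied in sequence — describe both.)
It was cropped tightly and scaled back up, then color-inverted (negative).

The visible shapes are larger and the field of view is narrower; shapes near the original edges may be partly or wholly outside the frame — a crop-and-rescale. The light background has become dark and every shape's color is its complement — a photographic negative.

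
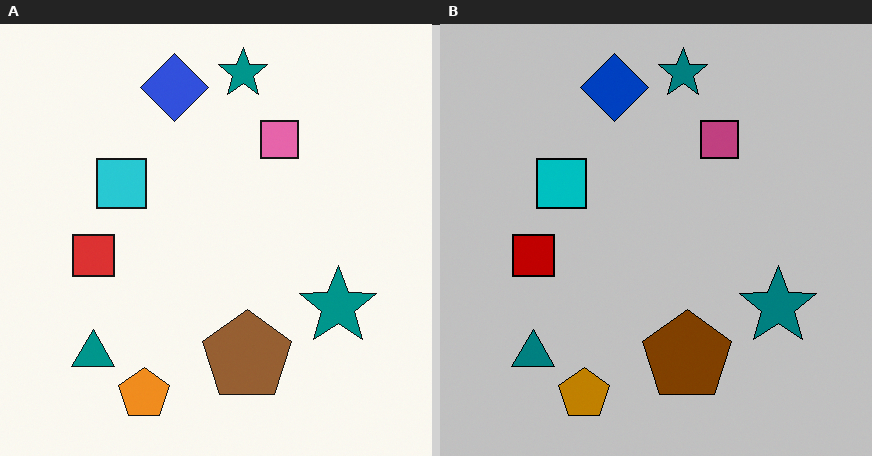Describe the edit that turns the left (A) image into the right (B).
The image was heavily posterized to just a handful of flat colors.

Each flat color has snapped to a coarser quantized level — most visibly, the near-white background has dropped to a flat grey.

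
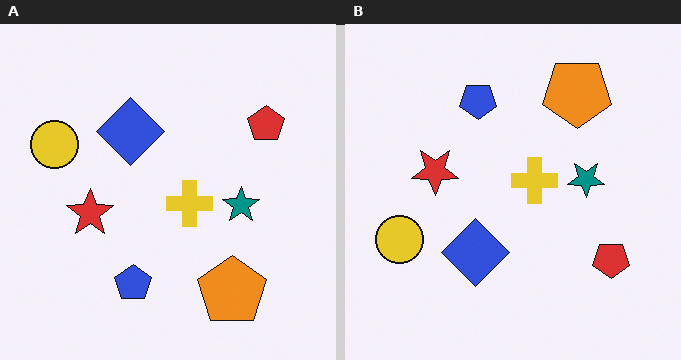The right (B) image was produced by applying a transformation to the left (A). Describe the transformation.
The image was flipped vertically (top ↔ bottom).

The orange pentagon is in the bottom-right of the left (A) image and the top-right of the right (B) — shapes on opposite sides of the horizontal midline have swapped in a mirror flip.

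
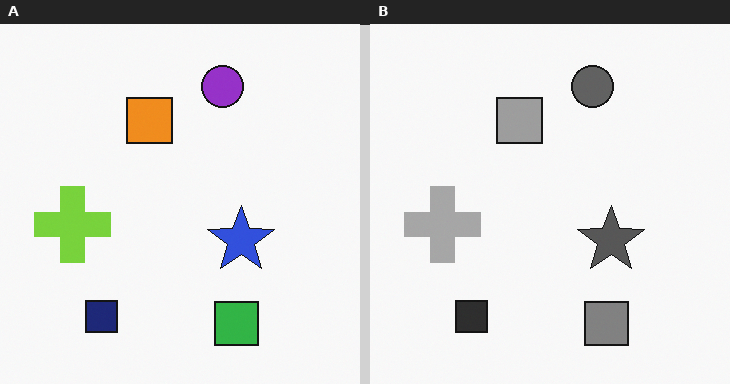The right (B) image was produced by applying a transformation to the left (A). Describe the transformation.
It was converted to grayscale.

All color is removed — every shape is now a shade of grey.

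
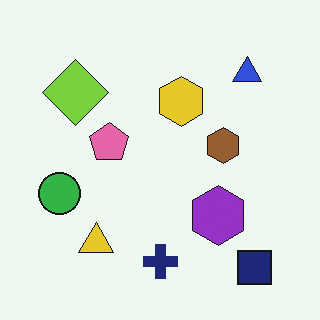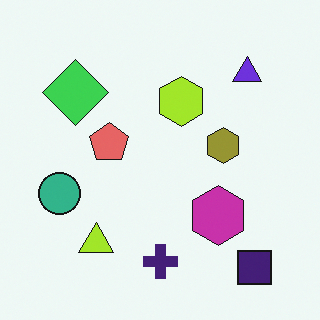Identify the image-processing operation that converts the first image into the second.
The second image is the first hue-shifted slightly.

Every shape's color has rotated by the same amount around the hue wheel — a uniform hue shift.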